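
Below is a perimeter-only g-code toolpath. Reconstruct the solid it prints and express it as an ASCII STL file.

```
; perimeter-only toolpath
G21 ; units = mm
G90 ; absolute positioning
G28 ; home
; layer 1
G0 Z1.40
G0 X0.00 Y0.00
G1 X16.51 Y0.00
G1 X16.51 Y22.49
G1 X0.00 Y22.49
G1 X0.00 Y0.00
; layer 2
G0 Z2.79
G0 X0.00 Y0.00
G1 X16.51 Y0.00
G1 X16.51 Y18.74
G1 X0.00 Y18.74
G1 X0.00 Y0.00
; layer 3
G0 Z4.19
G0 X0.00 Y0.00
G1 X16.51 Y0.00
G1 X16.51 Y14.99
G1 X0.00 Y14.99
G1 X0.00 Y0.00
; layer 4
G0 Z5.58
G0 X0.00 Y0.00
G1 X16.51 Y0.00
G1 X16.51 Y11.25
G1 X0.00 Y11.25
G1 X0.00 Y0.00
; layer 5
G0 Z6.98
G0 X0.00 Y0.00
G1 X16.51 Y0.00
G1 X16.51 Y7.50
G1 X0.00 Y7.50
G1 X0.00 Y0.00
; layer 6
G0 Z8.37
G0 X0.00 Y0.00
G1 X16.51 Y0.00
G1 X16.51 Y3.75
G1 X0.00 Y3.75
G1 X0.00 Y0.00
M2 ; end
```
solid part
  facet normal 0.0000 0.0000 -1.0000
    outer loop
      vertex 16.51 26.24 0.00
      vertex 16.51 0.00 0.00
      vertex 0.00 0.00 0.00
    endloop
  endfacet
  facet normal 0.0000 0.0000 -1.0000
    outer loop
      vertex 0.00 26.24 0.00
      vertex 16.51 26.24 0.00
      vertex 0.00 0.00 0.00
    endloop
  endfacet
  facet normal 0.0000 -1.0000 0.0000
    outer loop
      vertex 0.00 0.00 0.00
      vertex 16.51 0.00 0.00
      vertex 16.51 0.00 9.77
    endloop
  endfacet
  facet normal 0.0000 -1.0000 0.0000
    outer loop
      vertex 0.00 0.00 0.00
      vertex 16.51 0.00 9.77
      vertex 0.00 0.00 9.77
    endloop
  endfacet
  facet normal 0.0000 0.3489 0.9371
    outer loop
      vertex 0.00 0.00 9.77
      vertex 16.51 0.00 9.77
      vertex 16.51 26.24 0.00
    endloop
  endfacet
  facet normal 0.0000 0.3489 0.9371
    outer loop
      vertex 0.00 0.00 9.77
      vertex 16.51 26.24 0.00
      vertex 0.00 26.24 0.00
    endloop
  endfacet
  facet normal -1.0000 0.0000 0.0000
    outer loop
      vertex 0.00 0.00 9.77
      vertex 0.00 26.24 0.00
      vertex 0.00 0.00 0.00
    endloop
  endfacet
  facet normal 1.0000 0.0000 0.0000
    outer loop
      vertex 16.51 0.00 0.00
      vertex 16.51 26.24 0.00
      vertex 16.51 0.00 9.77
    endloop
  endfacet
endsolid part

The G0 Z moves step by Δz≈1.40 mm. The G1 loops shrink linearly with z, so the solid tapers from its base footprint up to z≈9.77. Closing with a flat bottom cap and the tapered top and triangulating gives 8 facets — a wedge (ramp): 16.5 × 26.2 mm base, rising to 9.77 mm along the y=0 edge and sloping linearly to z=0 at y=26.2.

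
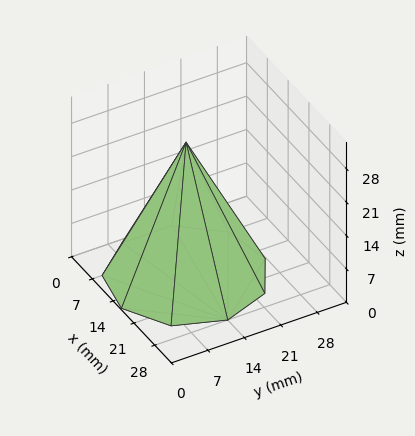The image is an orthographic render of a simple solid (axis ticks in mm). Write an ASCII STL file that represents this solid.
Reading the render: the shape is a regular 9-sided pyramid, base circumscribed radius ≈ 14 mm, apex at z ≈ 28 mm (dimensions read to the nearest mm from the axis ticks). For the STL, each face is triangulated and given an outward normal.

solid part
  facet normal 0.0000 0.0000 -1.0000
    outer loop
      vertex 16.43 27.79 0.00
      vertex 24.72 23.00 0.00
      vertex 28.00 14.00 0.00
    endloop
  endfacet
  facet normal 0.0000 0.0000 -1.0000
    outer loop
      vertex 7.00 26.12 0.00
      vertex 16.43 27.79 0.00
      vertex 28.00 14.00 0.00
    endloop
  endfacet
  facet normal 0.0000 0.0000 -1.0000
    outer loop
      vertex 0.84 18.79 0.00
      vertex 7.00 26.12 0.00
      vertex 28.00 14.00 0.00
    endloop
  endfacet
  facet normal 0.0000 0.0000 -1.0000
    outer loop
      vertex 0.84 9.21 0.00
      vertex 0.84 18.79 0.00
      vertex 28.00 14.00 0.00
    endloop
  endfacet
  facet normal 0.0000 0.0000 -1.0000
    outer loop
      vertex 7.00 1.88 0.00
      vertex 0.84 9.21 0.00
      vertex 28.00 14.00 0.00
    endloop
  endfacet
  facet normal 0.0000 0.0000 -1.0000
    outer loop
      vertex 16.43 0.21 0.00
      vertex 7.00 1.88 0.00
      vertex 28.00 14.00 0.00
    endloop
  endfacet
  facet normal 0.0000 0.0000 -1.0000
    outer loop
      vertex 24.72 5.00 0.00
      vertex 16.43 0.21 0.00
      vertex 28.00 14.00 0.00
    endloop
  endfacet
  facet normal 0.8504 0.3099 0.4252
    outer loop
      vertex 28.00 14.00 0.00
      vertex 24.72 23.00 0.00
      vertex 14.00 14.00 28.00
    endloop
  endfacet
  facet normal 0.4528 0.7837 0.4253
    outer loop
      vertex 24.72 23.00 0.00
      vertex 16.43 27.79 0.00
      vertex 14.00 14.00 28.00
    endloop
  endfacet
  facet normal -0.1578 0.8912 0.4252
    outer loop
      vertex 16.43 27.79 0.00
      vertex 7.00 26.12 0.00
      vertex 14.00 14.00 28.00
    endloop
  endfacet
  facet normal -0.6929 0.5823 0.4253
    outer loop
      vertex 7.00 26.12 0.00
      vertex 0.84 18.79 0.00
      vertex 14.00 14.00 28.00
    endloop
  endfacet
  facet normal -0.9050 0.0000 0.4254
    outer loop
      vertex 0.84 18.79 0.00
      vertex 0.84 9.21 0.00
      vertex 14.00 14.00 28.00
    endloop
  endfacet
  facet normal -0.6929 -0.5823 0.4253
    outer loop
      vertex 0.84 9.21 0.00
      vertex 7.00 1.88 0.00
      vertex 14.00 14.00 28.00
    endloop
  endfacet
  facet normal -0.1578 -0.8912 0.4252
    outer loop
      vertex 7.00 1.88 0.00
      vertex 16.43 0.21 0.00
      vertex 14.00 14.00 28.00
    endloop
  endfacet
  facet normal 0.4528 -0.7837 0.4253
    outer loop
      vertex 16.43 0.21 0.00
      vertex 24.72 5.00 0.00
      vertex 14.00 14.00 28.00
    endloop
  endfacet
  facet normal 0.8504 -0.3099 0.4252
    outer loop
      vertex 24.72 5.00 0.00
      vertex 28.00 14.00 0.00
      vertex 14.00 14.00 28.00
    endloop
  endfacet
endsolid part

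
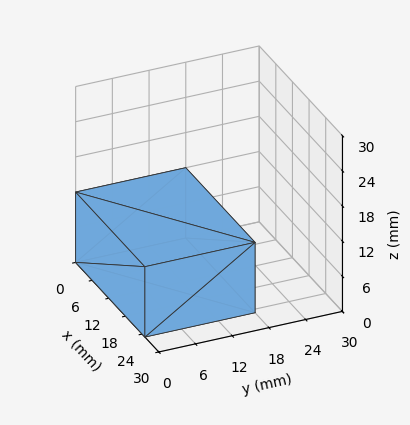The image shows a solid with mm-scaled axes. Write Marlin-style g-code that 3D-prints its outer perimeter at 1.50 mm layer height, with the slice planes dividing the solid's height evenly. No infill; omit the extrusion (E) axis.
Reading the render: the shape is a rectangular box, roughly 25 × 18 mm footprint and 12 mm tall (dimensions read to the nearest mm from the axis ticks). For the g-code, the solid's height is divided into equal slices at the stated Δz and each level perimeter traced with G1 moves after a G0 lift.

; perimeter-only toolpath
G21 ; units = mm
G90 ; absolute positioning
G28 ; home
; layer 1
G0 Z1.50
G0 X0.00 Y0.00
G1 X25.00 Y0.00
G1 X25.00 Y18.00
G1 X0.00 Y18.00
G1 X0.00 Y0.00
; layer 2
G0 Z3.00
G0 X0.00 Y0.00
G1 X25.00 Y0.00
G1 X25.00 Y18.00
G1 X0.00 Y18.00
G1 X0.00 Y0.00
; layer 3
G0 Z4.50
G0 X0.00 Y0.00
G1 X25.00 Y0.00
G1 X25.00 Y18.00
G1 X0.00 Y18.00
G1 X0.00 Y0.00
; layer 4
G0 Z6.00
G0 X0.00 Y0.00
G1 X25.00 Y0.00
G1 X25.00 Y18.00
G1 X0.00 Y18.00
G1 X0.00 Y0.00
; layer 5
G0 Z7.50
G0 X0.00 Y0.00
G1 X25.00 Y0.00
G1 X25.00 Y18.00
G1 X0.00 Y18.00
G1 X0.00 Y0.00
; layer 6
G0 Z9.00
G0 X0.00 Y0.00
G1 X25.00 Y0.00
G1 X25.00 Y18.00
G1 X0.00 Y18.00
G1 X0.00 Y0.00
; layer 7
G0 Z10.50
G0 X0.00 Y0.00
G1 X25.00 Y0.00
G1 X25.00 Y18.00
G1 X0.00 Y18.00
G1 X0.00 Y0.00
; layer 8
G0 Z12.00
G0 X0.00 Y0.00
G1 X25.00 Y0.00
G1 X25.00 Y18.00
G1 X0.00 Y18.00
G1 X0.00 Y0.00
M2 ; end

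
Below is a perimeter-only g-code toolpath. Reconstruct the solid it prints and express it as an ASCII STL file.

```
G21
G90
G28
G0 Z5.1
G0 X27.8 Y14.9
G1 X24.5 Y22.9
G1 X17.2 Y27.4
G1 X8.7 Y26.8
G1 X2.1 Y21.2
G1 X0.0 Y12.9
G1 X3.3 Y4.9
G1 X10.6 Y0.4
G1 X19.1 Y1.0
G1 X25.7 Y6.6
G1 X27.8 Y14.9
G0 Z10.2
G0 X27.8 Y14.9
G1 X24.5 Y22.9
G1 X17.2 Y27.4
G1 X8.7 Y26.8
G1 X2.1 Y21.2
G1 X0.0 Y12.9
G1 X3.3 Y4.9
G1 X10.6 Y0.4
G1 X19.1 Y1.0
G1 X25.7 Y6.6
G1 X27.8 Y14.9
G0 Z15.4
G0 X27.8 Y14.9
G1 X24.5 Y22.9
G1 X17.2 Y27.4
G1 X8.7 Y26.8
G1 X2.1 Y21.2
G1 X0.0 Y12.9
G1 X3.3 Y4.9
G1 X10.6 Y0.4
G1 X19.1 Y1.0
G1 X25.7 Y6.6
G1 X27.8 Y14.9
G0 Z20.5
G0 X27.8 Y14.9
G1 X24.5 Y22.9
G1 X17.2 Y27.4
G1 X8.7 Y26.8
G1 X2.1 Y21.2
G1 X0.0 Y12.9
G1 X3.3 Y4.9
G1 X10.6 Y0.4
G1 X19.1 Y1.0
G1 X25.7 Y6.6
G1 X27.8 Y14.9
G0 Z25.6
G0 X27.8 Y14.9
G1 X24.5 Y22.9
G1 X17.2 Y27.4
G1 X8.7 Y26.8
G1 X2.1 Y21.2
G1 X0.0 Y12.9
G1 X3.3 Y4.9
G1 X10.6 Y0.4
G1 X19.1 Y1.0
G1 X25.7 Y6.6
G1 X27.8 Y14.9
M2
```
solid part
  facet normal 0.0000 0.0000 -1.0000
    outer loop
      vertex 17.2 27.4 0.0
      vertex 24.5 22.9 0.0
      vertex 27.8 14.9 0.0
    endloop
  endfacet
  facet normal 0.0000 0.0000 -1.0000
    outer loop
      vertex 8.7 26.8 0.0
      vertex 17.2 27.4 0.0
      vertex 27.8 14.9 0.0
    endloop
  endfacet
  facet normal 0.0000 0.0000 -1.0000
    outer loop
      vertex 2.1 21.2 0.0
      vertex 8.7 26.8 0.0
      vertex 27.8 14.9 0.0
    endloop
  endfacet
  facet normal 0.0000 0.0000 -1.0000
    outer loop
      vertex 0.0 12.9 0.0
      vertex 2.1 21.2 0.0
      vertex 27.8 14.9 0.0
    endloop
  endfacet
  facet normal 0.0000 0.0000 -1.0000
    outer loop
      vertex 3.3 4.9 0.0
      vertex 0.0 12.9 0.0
      vertex 27.8 14.9 0.0
    endloop
  endfacet
  facet normal 0.0000 0.0000 -1.0000
    outer loop
      vertex 10.6 0.4 0.0
      vertex 3.3 4.9 0.0
      vertex 27.8 14.9 0.0
    endloop
  endfacet
  facet normal 0.0000 0.0000 -1.0000
    outer loop
      vertex 19.1 1.0 0.0
      vertex 10.6 0.4 0.0
      vertex 27.8 14.9 0.0
    endloop
  endfacet
  facet normal 0.0000 0.0000 -1.0000
    outer loop
      vertex 25.7 6.6 0.0
      vertex 19.1 1.0 0.0
      vertex 27.8 14.9 0.0
    endloop
  endfacet
  facet normal 0.0000 0.0000 1.0000
    outer loop
      vertex 27.8 14.9 25.6
      vertex 24.5 22.9 25.6
      vertex 17.2 27.4 25.6
    endloop
  endfacet
  facet normal 0.0000 0.0000 1.0000
    outer loop
      vertex 27.8 14.9 25.6
      vertex 17.2 27.4 25.6
      vertex 8.7 26.8 25.6
    endloop
  endfacet
  facet normal 0.0000 0.0000 1.0000
    outer loop
      vertex 27.8 14.9 25.6
      vertex 8.7 26.8 25.6
      vertex 2.1 21.2 25.6
    endloop
  endfacet
  facet normal 0.0000 0.0000 1.0000
    outer loop
      vertex 27.8 14.9 25.6
      vertex 2.1 21.2 25.6
      vertex 0.0 12.9 25.6
    endloop
  endfacet
  facet normal 0.0000 0.0000 1.0000
    outer loop
      vertex 27.8 14.9 25.6
      vertex 0.0 12.9 25.6
      vertex 3.3 4.9 25.6
    endloop
  endfacet
  facet normal 0.0000 0.0000 1.0000
    outer loop
      vertex 27.8 14.9 25.6
      vertex 3.3 4.9 25.6
      vertex 10.6 0.4 25.6
    endloop
  endfacet
  facet normal 0.0000 0.0000 1.0000
    outer loop
      vertex 27.8 14.9 25.6
      vertex 10.6 0.4 25.6
      vertex 19.1 1.0 25.6
    endloop
  endfacet
  facet normal 0.0000 0.0000 1.0000
    outer loop
      vertex 27.8 14.9 25.6
      vertex 19.1 1.0 25.6
      vertex 25.7 6.6 25.6
    endloop
  endfacet
  facet normal 0.9244 0.3813 0.0000
    outer loop
      vertex 27.8 14.9 0.0
      vertex 24.5 22.9 0.0
      vertex 24.5 22.9 25.6
    endloop
  endfacet
  facet normal 0.9244 0.3813 0.0000
    outer loop
      vertex 27.8 14.9 0.0
      vertex 24.5 22.9 25.6
      vertex 27.8 14.9 25.6
    endloop
  endfacet
  facet normal 0.5247 0.8513 0.0000
    outer loop
      vertex 24.5 22.9 0.0
      vertex 17.2 27.4 0.0
      vertex 17.2 27.4 25.6
    endloop
  endfacet
  facet normal 0.5247 0.8513 0.0000
    outer loop
      vertex 24.5 22.9 0.0
      vertex 17.2 27.4 25.6
      vertex 24.5 22.9 25.6
    endloop
  endfacet
  facet normal -0.0704 0.9975 0.0000
    outer loop
      vertex 17.2 27.4 0.0
      vertex 8.7 26.8 0.0
      vertex 8.7 26.8 25.6
    endloop
  endfacet
  facet normal -0.0704 0.9975 0.0000
    outer loop
      vertex 17.2 27.4 0.0
      vertex 8.7 26.8 25.6
      vertex 17.2 27.4 25.6
    endloop
  endfacet
  facet normal -0.6470 0.7625 0.0000
    outer loop
      vertex 8.7 26.8 0.0
      vertex 2.1 21.2 0.0
      vertex 2.1 21.2 25.6
    endloop
  endfacet
  facet normal -0.6470 0.7625 0.0000
    outer loop
      vertex 8.7 26.8 0.0
      vertex 2.1 21.2 25.6
      vertex 8.7 26.8 25.6
    endloop
  endfacet
  facet normal -0.9695 0.2453 0.0000
    outer loop
      vertex 2.1 21.2 0.0
      vertex 0.0 12.9 0.0
      vertex 0.0 12.9 25.6
    endloop
  endfacet
  facet normal -0.9695 0.2453 0.0000
    outer loop
      vertex 2.1 21.2 0.0
      vertex 0.0 12.9 25.6
      vertex 2.1 21.2 25.6
    endloop
  endfacet
  facet normal -0.9244 -0.3813 0.0000
    outer loop
      vertex 0.0 12.9 0.0
      vertex 3.3 4.9 0.0
      vertex 3.3 4.9 25.6
    endloop
  endfacet
  facet normal -0.9244 -0.3813 0.0000
    outer loop
      vertex 0.0 12.9 0.0
      vertex 3.3 4.9 25.6
      vertex 0.0 12.9 25.6
    endloop
  endfacet
  facet normal -0.5247 -0.8513 0.0000
    outer loop
      vertex 3.3 4.9 0.0
      vertex 10.6 0.4 0.0
      vertex 10.6 0.4 25.6
    endloop
  endfacet
  facet normal -0.5247 -0.8513 0.0000
    outer loop
      vertex 3.3 4.9 0.0
      vertex 10.6 0.4 25.6
      vertex 3.3 4.9 25.6
    endloop
  endfacet
  facet normal 0.0704 -0.9975 0.0000
    outer loop
      vertex 10.6 0.4 0.0
      vertex 19.1 1.0 0.0
      vertex 19.1 1.0 25.6
    endloop
  endfacet
  facet normal 0.0704 -0.9975 0.0000
    outer loop
      vertex 10.6 0.4 0.0
      vertex 19.1 1.0 25.6
      vertex 10.6 0.4 25.6
    endloop
  endfacet
  facet normal 0.6470 -0.7625 0.0000
    outer loop
      vertex 19.1 1.0 0.0
      vertex 25.7 6.6 0.0
      vertex 25.7 6.6 25.6
    endloop
  endfacet
  facet normal 0.6470 -0.7625 0.0000
    outer loop
      vertex 19.1 1.0 0.0
      vertex 25.7 6.6 25.6
      vertex 19.1 1.0 25.6
    endloop
  endfacet
  facet normal 0.9695 -0.2453 0.0000
    outer loop
      vertex 25.7 6.6 0.0
      vertex 27.8 14.9 0.0
      vertex 27.8 14.9 25.6
    endloop
  endfacet
  facet normal 0.9695 -0.2453 0.0000
    outer loop
      vertex 25.7 6.6 0.0
      vertex 27.8 14.9 25.6
      vertex 25.7 6.6 25.6
    endloop
  endfacet
endsolid part

The G0 Z moves step by Δz≈5.1 mm. Every layer's G1 loop is the same polygon, so the solid is a straight extrusion of it from z=0 to z≈25.6. Closing with flat bottom and top caps and triangulating gives 36 facets — a regular 10-sided prism (a cylinder approximated with 10 flat sides), circumscribed radius ≈ 13.9 mm, height ≈ 25.6 mm.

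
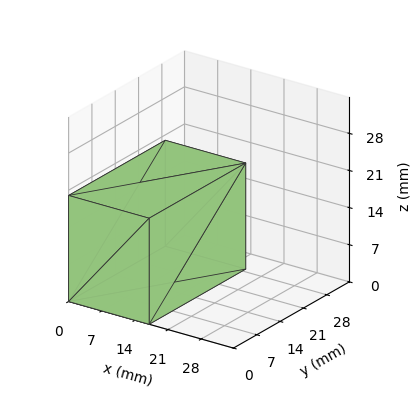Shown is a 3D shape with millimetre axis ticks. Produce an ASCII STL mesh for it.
Reading the render: the shape is a rectangular box, roughly 17 × 29 mm footprint and 20 mm tall (dimensions read to the nearest mm from the axis ticks). For the STL, each face is triangulated and given an outward normal.

solid part
  facet normal 0.0000 0.0000 -1.0000
    outer loop
      vertex 17.0 29.0 0.0
      vertex 17.0 0.0 0.0
      vertex 0.0 0.0 0.0
    endloop
  endfacet
  facet normal 0.0000 0.0000 -1.0000
    outer loop
      vertex 0.0 29.0 0.0
      vertex 17.0 29.0 0.0
      vertex 0.0 0.0 0.0
    endloop
  endfacet
  facet normal 0.0000 0.0000 1.0000
    outer loop
      vertex 0.0 0.0 20.0
      vertex 17.0 0.0 20.0
      vertex 17.0 29.0 20.0
    endloop
  endfacet
  facet normal 0.0000 0.0000 1.0000
    outer loop
      vertex 0.0 0.0 20.0
      vertex 17.0 29.0 20.0
      vertex 0.0 29.0 20.0
    endloop
  endfacet
  facet normal 0.0000 -1.0000 0.0000
    outer loop
      vertex 0.0 0.0 0.0
      vertex 17.0 0.0 0.0
      vertex 17.0 0.0 20.0
    endloop
  endfacet
  facet normal 0.0000 -1.0000 0.0000
    outer loop
      vertex 0.0 0.0 0.0
      vertex 17.0 0.0 20.0
      vertex 0.0 0.0 20.0
    endloop
  endfacet
  facet normal 0.0000 1.0000 0.0000
    outer loop
      vertex 17.0 29.0 20.0
      vertex 17.0 29.0 0.0
      vertex 0.0 29.0 0.0
    endloop
  endfacet
  facet normal 0.0000 1.0000 0.0000
    outer loop
      vertex 0.0 29.0 20.0
      vertex 17.0 29.0 20.0
      vertex 0.0 29.0 0.0
    endloop
  endfacet
  facet normal -1.0000 0.0000 0.0000
    outer loop
      vertex 0.0 29.0 20.0
      vertex 0.0 29.0 0.0
      vertex 0.0 0.0 0.0
    endloop
  endfacet
  facet normal -1.0000 0.0000 0.0000
    outer loop
      vertex 0.0 0.0 20.0
      vertex 0.0 29.0 20.0
      vertex 0.0 0.0 0.0
    endloop
  endfacet
  facet normal 1.0000 0.0000 0.0000
    outer loop
      vertex 17.0 0.0 0.0
      vertex 17.0 29.0 0.0
      vertex 17.0 29.0 20.0
    endloop
  endfacet
  facet normal 1.0000 0.0000 0.0000
    outer loop
      vertex 17.0 0.0 0.0
      vertex 17.0 29.0 20.0
      vertex 17.0 0.0 20.0
    endloop
  endfacet
endsolid part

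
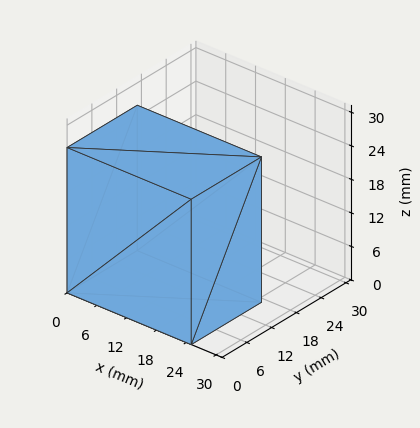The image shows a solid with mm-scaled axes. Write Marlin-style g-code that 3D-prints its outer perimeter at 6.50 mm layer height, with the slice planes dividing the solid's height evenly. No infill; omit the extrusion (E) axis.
Reading the render: the shape is a rectangular box, roughly 25 × 17 mm footprint and 26 mm tall (dimensions read to the nearest mm from the axis ticks). For the g-code, the solid's height is divided into equal slices at the stated Δz and each level perimeter traced with G1 moves after a G0 lift.

; perimeter-only toolpath
G21 ; units = mm
G90 ; absolute positioning
G28 ; home
; layer 1
G0 Z6.50
G0 X0.00 Y0.00
G1 X25.00 Y0.00
G1 X25.00 Y17.00
G1 X0.00 Y17.00
G1 X0.00 Y0.00
; layer 2
G0 Z13.00
G0 X0.00 Y0.00
G1 X25.00 Y0.00
G1 X25.00 Y17.00
G1 X0.00 Y17.00
G1 X0.00 Y0.00
; layer 3
G0 Z19.50
G0 X0.00 Y0.00
G1 X25.00 Y0.00
G1 X25.00 Y17.00
G1 X0.00 Y17.00
G1 X0.00 Y0.00
; layer 4
G0 Z26.00
G0 X0.00 Y0.00
G1 X25.00 Y0.00
G1 X25.00 Y17.00
G1 X0.00 Y17.00
G1 X0.00 Y0.00
M2 ; end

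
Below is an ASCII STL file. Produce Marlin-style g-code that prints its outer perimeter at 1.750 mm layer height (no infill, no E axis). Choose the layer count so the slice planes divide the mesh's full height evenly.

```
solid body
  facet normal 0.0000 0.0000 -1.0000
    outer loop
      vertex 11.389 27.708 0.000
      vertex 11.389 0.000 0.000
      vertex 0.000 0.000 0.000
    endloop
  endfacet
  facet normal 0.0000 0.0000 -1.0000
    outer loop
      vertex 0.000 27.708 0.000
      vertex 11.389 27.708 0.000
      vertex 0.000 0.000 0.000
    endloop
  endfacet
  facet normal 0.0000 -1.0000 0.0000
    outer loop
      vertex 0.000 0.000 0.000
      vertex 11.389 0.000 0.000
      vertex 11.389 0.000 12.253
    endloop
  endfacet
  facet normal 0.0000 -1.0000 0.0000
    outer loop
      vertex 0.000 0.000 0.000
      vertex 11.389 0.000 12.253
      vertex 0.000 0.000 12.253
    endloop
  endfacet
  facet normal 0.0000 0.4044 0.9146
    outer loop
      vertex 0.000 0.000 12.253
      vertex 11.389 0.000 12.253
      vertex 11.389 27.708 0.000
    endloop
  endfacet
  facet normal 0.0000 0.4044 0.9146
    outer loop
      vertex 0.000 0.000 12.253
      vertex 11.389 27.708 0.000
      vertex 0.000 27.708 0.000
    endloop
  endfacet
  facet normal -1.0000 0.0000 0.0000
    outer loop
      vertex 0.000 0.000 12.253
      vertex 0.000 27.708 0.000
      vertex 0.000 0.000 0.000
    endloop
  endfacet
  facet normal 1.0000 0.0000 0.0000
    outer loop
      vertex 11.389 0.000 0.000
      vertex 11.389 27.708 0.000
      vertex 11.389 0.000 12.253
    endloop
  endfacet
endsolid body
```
; perimeter-only toolpath
G21 ; units = mm
G90 ; absolute positioning
G28 ; home
; layer 1
G0 Z1.750
G0 X0.000 Y0.000
G1 X11.389 Y0.000
G1 X11.389 Y23.750
G1 X0.000 Y23.750
G1 X0.000 Y0.000
; layer 2
G0 Z3.501
G0 X0.000 Y0.000
G1 X11.389 Y0.000
G1 X11.389 Y19.791
G1 X0.000 Y19.791
G1 X0.000 Y0.000
; layer 3
G0 Z5.251
G0 X0.000 Y0.000
G1 X11.389 Y0.000
G1 X11.389 Y15.833
G1 X0.000 Y15.833
G1 X0.000 Y0.000
; layer 4
G0 Z7.002
G0 X0.000 Y0.000
G1 X11.389 Y0.000
G1 X11.389 Y11.875
G1 X0.000 Y11.875
G1 X0.000 Y0.000
; layer 5
G0 Z8.752
G0 X0.000 Y0.000
G1 X11.389 Y0.000
G1 X11.389 Y7.917
G1 X0.000 Y7.917
G1 X0.000 Y0.000
; layer 6
G0 Z10.503
G0 X0.000 Y0.000
G1 X11.389 Y0.000
G1 X11.389 Y3.958
G1 X0.000 Y3.958
G1 X0.000 Y0.000
M2 ; end

The solid is a wedge (ramp): 11.4 × 27.7 mm base, rising to 12.3 mm along the y=0 edge and sloping linearly to z=0 at y=27.7. Slicing at Δz = 1.750 mm — 7 equal slices spanning the solid's height, so layer i sits at z = i·h/7 — gives 6 non-empty perimeters. Each is a 4-segment closed polygon; G0 lifts to the layer z and rapids to the start vertex, then G1 traces the edges. The cross-section shrinks linearly with z (the slice at the apex is degenerate and omitted).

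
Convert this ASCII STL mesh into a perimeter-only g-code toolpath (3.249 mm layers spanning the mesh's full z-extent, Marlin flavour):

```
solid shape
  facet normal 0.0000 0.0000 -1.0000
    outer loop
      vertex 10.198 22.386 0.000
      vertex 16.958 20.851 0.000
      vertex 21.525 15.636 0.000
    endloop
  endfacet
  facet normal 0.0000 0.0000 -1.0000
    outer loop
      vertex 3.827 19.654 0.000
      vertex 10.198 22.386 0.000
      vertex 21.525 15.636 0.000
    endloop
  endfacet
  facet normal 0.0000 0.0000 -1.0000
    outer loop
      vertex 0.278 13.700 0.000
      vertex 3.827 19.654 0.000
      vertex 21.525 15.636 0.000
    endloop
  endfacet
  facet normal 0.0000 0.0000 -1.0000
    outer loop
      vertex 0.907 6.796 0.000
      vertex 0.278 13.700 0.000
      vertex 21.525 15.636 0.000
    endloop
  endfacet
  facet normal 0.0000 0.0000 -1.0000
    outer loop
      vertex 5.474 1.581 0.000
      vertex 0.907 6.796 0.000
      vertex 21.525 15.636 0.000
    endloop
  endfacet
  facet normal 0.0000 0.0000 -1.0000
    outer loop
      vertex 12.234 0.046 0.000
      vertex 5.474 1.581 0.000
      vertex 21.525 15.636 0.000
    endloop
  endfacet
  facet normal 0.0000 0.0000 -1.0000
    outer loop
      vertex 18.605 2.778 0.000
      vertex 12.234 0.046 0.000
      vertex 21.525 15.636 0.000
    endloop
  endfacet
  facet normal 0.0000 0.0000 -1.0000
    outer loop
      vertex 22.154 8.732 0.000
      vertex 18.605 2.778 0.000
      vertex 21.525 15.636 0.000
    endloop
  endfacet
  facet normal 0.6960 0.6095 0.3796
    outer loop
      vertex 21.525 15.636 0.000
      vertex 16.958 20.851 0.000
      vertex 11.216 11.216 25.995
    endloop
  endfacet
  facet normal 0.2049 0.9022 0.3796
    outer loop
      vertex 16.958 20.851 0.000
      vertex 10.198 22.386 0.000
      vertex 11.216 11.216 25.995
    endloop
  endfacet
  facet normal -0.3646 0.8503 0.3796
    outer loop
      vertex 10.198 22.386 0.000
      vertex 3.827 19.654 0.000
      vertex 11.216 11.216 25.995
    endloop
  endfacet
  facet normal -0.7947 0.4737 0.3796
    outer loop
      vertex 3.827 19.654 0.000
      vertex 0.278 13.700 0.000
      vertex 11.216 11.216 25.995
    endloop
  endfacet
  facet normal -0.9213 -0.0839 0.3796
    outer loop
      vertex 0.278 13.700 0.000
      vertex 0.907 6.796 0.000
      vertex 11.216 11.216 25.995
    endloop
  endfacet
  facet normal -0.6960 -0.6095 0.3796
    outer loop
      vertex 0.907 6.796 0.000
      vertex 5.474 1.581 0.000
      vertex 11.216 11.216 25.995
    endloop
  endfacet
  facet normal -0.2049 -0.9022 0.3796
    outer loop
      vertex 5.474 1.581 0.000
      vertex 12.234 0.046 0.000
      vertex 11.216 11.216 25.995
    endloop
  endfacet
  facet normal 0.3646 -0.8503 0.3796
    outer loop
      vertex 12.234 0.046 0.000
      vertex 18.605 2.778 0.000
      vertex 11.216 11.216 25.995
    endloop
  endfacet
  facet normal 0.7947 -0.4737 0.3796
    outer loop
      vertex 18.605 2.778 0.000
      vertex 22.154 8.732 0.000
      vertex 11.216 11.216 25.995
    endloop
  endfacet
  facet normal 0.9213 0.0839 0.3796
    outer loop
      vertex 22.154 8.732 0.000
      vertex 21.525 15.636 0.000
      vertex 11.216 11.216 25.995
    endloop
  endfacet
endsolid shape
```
; perimeter-only toolpath
G21 ; units = mm
G90 ; absolute positioning
G28 ; home
; layer 1
G0 Z3.249
G0 X20.236 Y15.083
G1 X16.240 Y19.647
G1 X10.325 Y20.990
G1 X4.751 Y18.599
G1 X1.645 Y13.389
G1 X2.196 Y7.349
G1 X6.192 Y2.785
G1 X12.107 Y1.442
G1 X17.681 Y3.833
G1 X20.787 Y9.042
G1 X20.236 Y15.083
; layer 2
G0 Z6.499
G0 X18.948 Y14.531
G1 X15.522 Y18.442
G1 X10.453 Y19.593
G1 X5.674 Y17.544
G1 X3.012 Y13.079
G1 X3.484 Y7.901
G1 X6.909 Y3.990
G1 X11.979 Y2.838
G1 X16.758 Y4.887
G1 X19.419 Y9.353
G1 X18.948 Y14.531
; layer 3
G0 Z9.748
G0 X17.659 Y13.978
G1 X14.805 Y17.238
G1 X10.580 Y18.197
G1 X6.598 Y16.490
G1 X4.380 Y12.768
G1 X4.773 Y8.454
G1 X7.627 Y5.194
G1 X11.852 Y4.235
G1 X15.834 Y5.942
G1 X18.052 Y9.663
G1 X17.659 Y13.978
; layer 4
G0 Z12.998
G0 X16.370 Y13.426
G1 X14.087 Y16.034
G1 X10.707 Y16.801
G1 X7.521 Y15.435
G1 X5.747 Y12.458
G1 X6.061 Y9.006
G1 X8.345 Y6.398
G1 X11.725 Y5.631
G1 X14.910 Y6.997
G1 X16.685 Y9.974
G1 X16.370 Y13.426
; layer 5
G0 Z16.247
G0 X15.082 Y12.873
G1 X13.369 Y14.829
G1 X10.834 Y15.405
G1 X8.445 Y14.380
G1 X7.114 Y12.147
G1 X7.350 Y9.559
G1 X9.063 Y7.603
G1 X11.598 Y7.027
G1 X13.987 Y8.052
G1 X15.318 Y10.284
G1 X15.082 Y12.873
; layer 6
G0 Z19.496
G0 X13.793 Y12.321
G1 X12.651 Y13.625
G1 X10.961 Y14.008
G1 X9.369 Y13.325
G1 X8.481 Y11.837
G1 X8.639 Y10.111
G1 X9.780 Y8.807
G1 X11.470 Y8.423
G1 X13.063 Y9.106
G1 X13.950 Y10.595
G1 X13.793 Y12.321
; layer 7
G0 Z22.746
G0 X12.505 Y11.768
G1 X11.934 Y12.420
G1 X11.089 Y12.612
G1 X10.292 Y12.271
G1 X9.849 Y11.527
G1 X9.927 Y10.664
G1 X10.498 Y10.012
G1 X11.343 Y9.820
G1 X12.140 Y10.161
G1 X12.583 Y10.905
G1 X12.505 Y11.768
M2 ; end

The solid is a regular 10-sided pyramid, base circumscribed radius ≈ 11.2 mm, apex at z ≈ 26 mm. Slicing at Δz = 3.249 mm — 8 equal slices spanning the solid's height, so layer i sits at z = i·h/8 — gives 7 non-empty perimeters. Each is a 10-segment closed polygon; G0 lifts to the layer z and rapids to the start vertex, then G1 traces the edges. The cross-section shrinks linearly with z (the slice at the apex is degenerate and omitted).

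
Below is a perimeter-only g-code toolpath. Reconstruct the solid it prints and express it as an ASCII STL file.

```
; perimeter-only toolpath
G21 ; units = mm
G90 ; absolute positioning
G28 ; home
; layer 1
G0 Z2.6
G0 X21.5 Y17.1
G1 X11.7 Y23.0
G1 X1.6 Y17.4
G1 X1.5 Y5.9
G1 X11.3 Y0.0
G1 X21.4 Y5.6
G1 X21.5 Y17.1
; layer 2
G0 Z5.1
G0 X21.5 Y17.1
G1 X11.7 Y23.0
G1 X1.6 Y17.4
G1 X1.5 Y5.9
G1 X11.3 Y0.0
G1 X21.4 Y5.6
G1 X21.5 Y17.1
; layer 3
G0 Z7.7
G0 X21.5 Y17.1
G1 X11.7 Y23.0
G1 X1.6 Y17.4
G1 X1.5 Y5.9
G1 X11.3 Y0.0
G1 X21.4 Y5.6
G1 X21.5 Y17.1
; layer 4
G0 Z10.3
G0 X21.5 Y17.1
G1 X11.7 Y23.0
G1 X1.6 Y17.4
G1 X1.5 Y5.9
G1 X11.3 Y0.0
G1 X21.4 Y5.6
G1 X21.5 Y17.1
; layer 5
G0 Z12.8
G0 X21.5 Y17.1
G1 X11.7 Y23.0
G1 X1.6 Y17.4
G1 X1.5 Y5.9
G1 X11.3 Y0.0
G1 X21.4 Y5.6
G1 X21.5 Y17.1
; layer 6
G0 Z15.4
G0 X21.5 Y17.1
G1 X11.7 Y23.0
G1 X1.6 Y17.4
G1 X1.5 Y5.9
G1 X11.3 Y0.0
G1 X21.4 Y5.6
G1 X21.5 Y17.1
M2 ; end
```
solid part
  facet normal 0.0000 0.0000 -1.0000
    outer loop
      vertex 1.6 17.4 0.0
      vertex 11.7 23.0 0.0
      vertex 21.5 17.1 0.0
    endloop
  endfacet
  facet normal 0.0000 0.0000 -1.0000
    outer loop
      vertex 1.5 5.9 0.0
      vertex 1.6 17.4 0.0
      vertex 21.5 17.1 0.0
    endloop
  endfacet
  facet normal 0.0000 0.0000 -1.0000
    outer loop
      vertex 11.3 0.0 0.0
      vertex 1.5 5.9 0.0
      vertex 21.5 17.1 0.0
    endloop
  endfacet
  facet normal 0.0000 0.0000 -1.0000
    outer loop
      vertex 21.4 5.6 0.0
      vertex 11.3 0.0 0.0
      vertex 21.5 17.1 0.0
    endloop
  endfacet
  facet normal 0.0000 0.0000 1.0000
    outer loop
      vertex 21.5 17.1 15.4
      vertex 11.7 23.0 15.4
      vertex 1.6 17.4 15.4
    endloop
  endfacet
  facet normal 0.0000 0.0000 1.0000
    outer loop
      vertex 21.5 17.1 15.4
      vertex 1.6 17.4 15.4
      vertex 1.5 5.9 15.4
    endloop
  endfacet
  facet normal 0.0000 0.0000 1.0000
    outer loop
      vertex 21.5 17.1 15.4
      vertex 1.5 5.9 15.4
      vertex 11.3 0.0 15.4
    endloop
  endfacet
  facet normal 0.0000 0.0000 1.0000
    outer loop
      vertex 21.5 17.1 15.4
      vertex 11.3 0.0 15.4
      vertex 21.4 5.6 15.4
    endloop
  endfacet
  facet normal 0.5158 0.8567 0.0000
    outer loop
      vertex 21.5 17.1 0.0
      vertex 11.7 23.0 0.0
      vertex 11.7 23.0 15.4
    endloop
  endfacet
  facet normal 0.5158 0.8567 0.0000
    outer loop
      vertex 21.5 17.1 0.0
      vertex 11.7 23.0 15.4
      vertex 21.5 17.1 15.4
    endloop
  endfacet
  facet normal -0.4849 0.8746 0.0000
    outer loop
      vertex 11.7 23.0 0.0
      vertex 1.6 17.4 0.0
      vertex 1.6 17.4 15.4
    endloop
  endfacet
  facet normal -0.4849 0.8746 0.0000
    outer loop
      vertex 11.7 23.0 0.0
      vertex 1.6 17.4 15.4
      vertex 11.7 23.0 15.4
    endloop
  endfacet
  facet normal -1.0000 0.0087 0.0000
    outer loop
      vertex 1.6 17.4 0.0
      vertex 1.5 5.9 0.0
      vertex 1.5 5.9 15.4
    endloop
  endfacet
  facet normal -1.0000 0.0087 0.0000
    outer loop
      vertex 1.6 17.4 0.0
      vertex 1.5 5.9 15.4
      vertex 1.6 17.4 15.4
    endloop
  endfacet
  facet normal -0.5158 -0.8567 0.0000
    outer loop
      vertex 1.5 5.9 0.0
      vertex 11.3 0.0 0.0
      vertex 11.3 0.0 15.4
    endloop
  endfacet
  facet normal -0.5158 -0.8567 0.0000
    outer loop
      vertex 1.5 5.9 0.0
      vertex 11.3 0.0 15.4
      vertex 1.5 5.9 15.4
    endloop
  endfacet
  facet normal 0.4849 -0.8746 0.0000
    outer loop
      vertex 11.3 0.0 0.0
      vertex 21.4 5.6 0.0
      vertex 21.4 5.6 15.4
    endloop
  endfacet
  facet normal 0.4849 -0.8746 0.0000
    outer loop
      vertex 11.3 0.0 0.0
      vertex 21.4 5.6 15.4
      vertex 11.3 0.0 15.4
    endloop
  endfacet
  facet normal 1.0000 -0.0087 0.0000
    outer loop
      vertex 21.4 5.6 0.0
      vertex 21.5 17.1 0.0
      vertex 21.5 17.1 15.4
    endloop
  endfacet
  facet normal 1.0000 -0.0087 0.0000
    outer loop
      vertex 21.4 5.6 0.0
      vertex 21.5 17.1 15.4
      vertex 21.4 5.6 15.4
    endloop
  endfacet
endsolid part

The G0 Z moves step by Δz≈2.6 mm. Every layer's G1 loop is the same polygon, so the solid is a straight extrusion of it from z=0 to z≈15.4. Closing with flat bottom and top caps and triangulating gives 20 facets — a regular 6-sided prism (a cylinder approximated with 6 flat sides), circumscribed radius ≈ 11.5 mm, height ≈ 15.4 mm.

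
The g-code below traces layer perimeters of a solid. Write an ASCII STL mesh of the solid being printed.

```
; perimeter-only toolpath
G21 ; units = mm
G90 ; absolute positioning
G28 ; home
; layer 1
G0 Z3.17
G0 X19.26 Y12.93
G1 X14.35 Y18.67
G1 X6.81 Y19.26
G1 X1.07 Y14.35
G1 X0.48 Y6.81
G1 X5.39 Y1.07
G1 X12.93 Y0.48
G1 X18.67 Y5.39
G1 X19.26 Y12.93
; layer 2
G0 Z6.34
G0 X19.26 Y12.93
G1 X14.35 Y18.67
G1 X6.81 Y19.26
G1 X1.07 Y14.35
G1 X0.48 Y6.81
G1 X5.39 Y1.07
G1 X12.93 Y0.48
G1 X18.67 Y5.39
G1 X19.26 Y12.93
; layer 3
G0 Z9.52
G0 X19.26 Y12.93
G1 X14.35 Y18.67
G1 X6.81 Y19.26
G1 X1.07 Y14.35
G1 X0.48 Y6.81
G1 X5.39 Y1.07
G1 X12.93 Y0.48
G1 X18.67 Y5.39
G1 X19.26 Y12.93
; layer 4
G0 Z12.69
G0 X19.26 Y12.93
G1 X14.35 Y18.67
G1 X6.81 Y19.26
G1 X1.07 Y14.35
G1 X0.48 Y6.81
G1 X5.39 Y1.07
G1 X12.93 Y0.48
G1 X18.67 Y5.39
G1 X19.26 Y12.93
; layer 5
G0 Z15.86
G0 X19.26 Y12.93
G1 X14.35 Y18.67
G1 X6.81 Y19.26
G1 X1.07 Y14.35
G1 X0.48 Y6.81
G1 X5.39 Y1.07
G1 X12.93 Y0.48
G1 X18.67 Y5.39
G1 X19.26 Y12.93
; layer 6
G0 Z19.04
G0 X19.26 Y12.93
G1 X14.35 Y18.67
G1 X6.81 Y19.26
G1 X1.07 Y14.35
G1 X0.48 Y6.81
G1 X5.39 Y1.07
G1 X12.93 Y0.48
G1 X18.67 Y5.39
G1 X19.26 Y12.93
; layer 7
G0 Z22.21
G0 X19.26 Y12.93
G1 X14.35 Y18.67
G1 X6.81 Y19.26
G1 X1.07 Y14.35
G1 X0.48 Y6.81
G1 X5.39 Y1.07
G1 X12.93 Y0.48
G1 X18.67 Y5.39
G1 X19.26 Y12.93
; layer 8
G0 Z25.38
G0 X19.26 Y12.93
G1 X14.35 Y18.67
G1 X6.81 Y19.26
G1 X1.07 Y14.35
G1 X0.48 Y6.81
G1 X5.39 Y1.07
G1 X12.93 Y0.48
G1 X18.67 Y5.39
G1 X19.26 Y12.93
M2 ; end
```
solid part
  facet normal 0.0000 0.0000 -1.0000
    outer loop
      vertex 6.81 19.26 0.00
      vertex 14.35 18.67 0.00
      vertex 19.26 12.93 0.00
    endloop
  endfacet
  facet normal 0.0000 0.0000 -1.0000
    outer loop
      vertex 1.07 14.35 0.00
      vertex 6.81 19.26 0.00
      vertex 19.26 12.93 0.00
    endloop
  endfacet
  facet normal 0.0000 0.0000 -1.0000
    outer loop
      vertex 0.48 6.81 0.00
      vertex 1.07 14.35 0.00
      vertex 19.26 12.93 0.00
    endloop
  endfacet
  facet normal 0.0000 0.0000 -1.0000
    outer loop
      vertex 5.39 1.07 0.00
      vertex 0.48 6.81 0.00
      vertex 19.26 12.93 0.00
    endloop
  endfacet
  facet normal 0.0000 0.0000 -1.0000
    outer loop
      vertex 12.93 0.48 0.00
      vertex 5.39 1.07 0.00
      vertex 19.26 12.93 0.00
    endloop
  endfacet
  facet normal 0.0000 0.0000 -1.0000
    outer loop
      vertex 18.67 5.39 0.00
      vertex 12.93 0.48 0.00
      vertex 19.26 12.93 0.00
    endloop
  endfacet
  facet normal 0.0000 0.0000 1.0000
    outer loop
      vertex 19.26 12.93 25.38
      vertex 14.35 18.67 25.38
      vertex 6.81 19.26 25.38
    endloop
  endfacet
  facet normal 0.0000 0.0000 1.0000
    outer loop
      vertex 19.26 12.93 25.38
      vertex 6.81 19.26 25.38
      vertex 1.07 14.35 25.38
    endloop
  endfacet
  facet normal 0.0000 0.0000 1.0000
    outer loop
      vertex 19.26 12.93 25.38
      vertex 1.07 14.35 25.38
      vertex 0.48 6.81 25.38
    endloop
  endfacet
  facet normal 0.0000 0.0000 1.0000
    outer loop
      vertex 19.26 12.93 25.38
      vertex 0.48 6.81 25.38
      vertex 5.39 1.07 25.38
    endloop
  endfacet
  facet normal 0.0000 0.0000 1.0000
    outer loop
      vertex 19.26 12.93 25.38
      vertex 5.39 1.07 25.38
      vertex 12.93 0.48 25.38
    endloop
  endfacet
  facet normal 0.0000 0.0000 1.0000
    outer loop
      vertex 19.26 12.93 25.38
      vertex 12.93 0.48 25.38
      vertex 18.67 5.39 25.38
    endloop
  endfacet
  facet normal 0.7599 0.6500 0.0000
    outer loop
      vertex 19.26 12.93 0.00
      vertex 14.35 18.67 0.00
      vertex 14.35 18.67 25.38
    endloop
  endfacet
  facet normal 0.7599 0.6500 0.0000
    outer loop
      vertex 19.26 12.93 0.00
      vertex 14.35 18.67 25.38
      vertex 19.26 12.93 25.38
    endloop
  endfacet
  facet normal 0.0780 0.9970 0.0000
    outer loop
      vertex 14.35 18.67 0.00
      vertex 6.81 19.26 0.00
      vertex 6.81 19.26 25.38
    endloop
  endfacet
  facet normal 0.0780 0.9970 0.0000
    outer loop
      vertex 14.35 18.67 0.00
      vertex 6.81 19.26 25.38
      vertex 14.35 18.67 25.38
    endloop
  endfacet
  facet normal -0.6500 0.7599 0.0000
    outer loop
      vertex 6.81 19.26 0.00
      vertex 1.07 14.35 0.00
      vertex 1.07 14.35 25.38
    endloop
  endfacet
  facet normal -0.6500 0.7599 0.0000
    outer loop
      vertex 6.81 19.26 0.00
      vertex 1.07 14.35 25.38
      vertex 6.81 19.26 25.38
    endloop
  endfacet
  facet normal -0.9970 0.0780 0.0000
    outer loop
      vertex 1.07 14.35 0.00
      vertex 0.48 6.81 0.00
      vertex 0.48 6.81 25.38
    endloop
  endfacet
  facet normal -0.9970 0.0780 0.0000
    outer loop
      vertex 1.07 14.35 0.00
      vertex 0.48 6.81 25.38
      vertex 1.07 14.35 25.38
    endloop
  endfacet
  facet normal -0.7599 -0.6500 0.0000
    outer loop
      vertex 0.48 6.81 0.00
      vertex 5.39 1.07 0.00
      vertex 5.39 1.07 25.38
    endloop
  endfacet
  facet normal -0.7599 -0.6500 0.0000
    outer loop
      vertex 0.48 6.81 0.00
      vertex 5.39 1.07 25.38
      vertex 0.48 6.81 25.38
    endloop
  endfacet
  facet normal -0.0780 -0.9970 0.0000
    outer loop
      vertex 5.39 1.07 0.00
      vertex 12.93 0.48 0.00
      vertex 12.93 0.48 25.38
    endloop
  endfacet
  facet normal -0.0780 -0.9970 0.0000
    outer loop
      vertex 5.39 1.07 0.00
      vertex 12.93 0.48 25.38
      vertex 5.39 1.07 25.38
    endloop
  endfacet
  facet normal 0.6500 -0.7599 0.0000
    outer loop
      vertex 12.93 0.48 0.00
      vertex 18.67 5.39 0.00
      vertex 18.67 5.39 25.38
    endloop
  endfacet
  facet normal 0.6500 -0.7599 0.0000
    outer loop
      vertex 12.93 0.48 0.00
      vertex 18.67 5.39 25.38
      vertex 12.93 0.48 25.38
    endloop
  endfacet
  facet normal 0.9970 -0.0780 0.0000
    outer loop
      vertex 18.67 5.39 0.00
      vertex 19.26 12.93 0.00
      vertex 19.26 12.93 25.38
    endloop
  endfacet
  facet normal 0.9970 -0.0780 0.0000
    outer loop
      vertex 18.67 5.39 0.00
      vertex 19.26 12.93 25.38
      vertex 18.67 5.39 25.38
    endloop
  endfacet
endsolid part

The G0 Z moves step by Δz≈3.17 mm. Every layer's G1 loop is the same polygon, so the solid is a straight extrusion of it from z=0 to z≈25.4. Closing with flat bottom and top caps and triangulating gives 28 facets — a regular 8-sided prism (a cylinder approximated with 8 flat sides), circumscribed radius ≈ 9.87 mm, height ≈ 25.4 mm.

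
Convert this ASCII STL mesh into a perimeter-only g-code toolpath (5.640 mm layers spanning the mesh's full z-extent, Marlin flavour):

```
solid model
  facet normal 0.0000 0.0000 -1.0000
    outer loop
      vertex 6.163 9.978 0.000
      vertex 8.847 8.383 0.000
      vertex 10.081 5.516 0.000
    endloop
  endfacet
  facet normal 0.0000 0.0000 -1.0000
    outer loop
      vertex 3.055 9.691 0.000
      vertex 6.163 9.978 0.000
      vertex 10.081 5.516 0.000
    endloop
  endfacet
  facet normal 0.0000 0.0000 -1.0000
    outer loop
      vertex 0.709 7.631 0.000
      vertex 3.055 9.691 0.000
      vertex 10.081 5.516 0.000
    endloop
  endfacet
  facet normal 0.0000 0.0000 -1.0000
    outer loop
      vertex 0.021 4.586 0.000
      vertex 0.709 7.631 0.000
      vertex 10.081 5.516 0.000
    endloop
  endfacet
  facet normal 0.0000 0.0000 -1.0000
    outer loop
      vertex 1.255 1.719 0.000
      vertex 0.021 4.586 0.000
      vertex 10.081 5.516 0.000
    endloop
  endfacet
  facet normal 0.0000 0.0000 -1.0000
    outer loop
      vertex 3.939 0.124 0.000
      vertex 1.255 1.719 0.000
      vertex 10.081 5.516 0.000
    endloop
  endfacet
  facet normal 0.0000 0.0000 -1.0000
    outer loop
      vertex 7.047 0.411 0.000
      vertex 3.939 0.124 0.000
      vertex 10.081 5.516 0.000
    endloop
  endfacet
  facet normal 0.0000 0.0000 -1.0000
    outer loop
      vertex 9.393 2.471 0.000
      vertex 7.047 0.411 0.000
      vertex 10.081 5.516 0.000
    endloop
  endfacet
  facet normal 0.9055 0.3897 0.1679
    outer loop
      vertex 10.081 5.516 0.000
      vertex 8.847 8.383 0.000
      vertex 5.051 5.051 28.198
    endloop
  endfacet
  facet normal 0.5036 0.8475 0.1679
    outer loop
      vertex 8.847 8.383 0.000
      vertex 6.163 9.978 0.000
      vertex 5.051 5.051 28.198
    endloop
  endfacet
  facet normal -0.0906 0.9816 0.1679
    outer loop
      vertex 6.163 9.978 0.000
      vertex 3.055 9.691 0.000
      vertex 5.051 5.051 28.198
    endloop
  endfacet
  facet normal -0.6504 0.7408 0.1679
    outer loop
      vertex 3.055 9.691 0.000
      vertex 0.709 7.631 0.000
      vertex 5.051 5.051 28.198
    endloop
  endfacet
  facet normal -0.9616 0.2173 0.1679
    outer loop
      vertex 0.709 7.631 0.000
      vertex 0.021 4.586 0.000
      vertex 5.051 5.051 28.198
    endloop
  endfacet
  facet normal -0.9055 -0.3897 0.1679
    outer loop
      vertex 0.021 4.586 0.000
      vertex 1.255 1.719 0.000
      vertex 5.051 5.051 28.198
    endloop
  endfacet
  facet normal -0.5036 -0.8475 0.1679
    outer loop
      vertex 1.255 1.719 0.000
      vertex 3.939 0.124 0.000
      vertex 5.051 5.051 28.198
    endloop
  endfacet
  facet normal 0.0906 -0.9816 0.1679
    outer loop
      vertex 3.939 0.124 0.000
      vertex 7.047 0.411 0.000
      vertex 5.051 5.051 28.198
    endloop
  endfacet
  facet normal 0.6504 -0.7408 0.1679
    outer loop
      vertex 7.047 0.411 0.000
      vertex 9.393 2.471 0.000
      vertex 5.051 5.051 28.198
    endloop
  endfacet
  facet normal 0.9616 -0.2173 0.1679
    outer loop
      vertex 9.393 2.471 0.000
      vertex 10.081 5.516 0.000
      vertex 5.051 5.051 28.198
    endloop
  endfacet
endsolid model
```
; perimeter-only toolpath
G21 ; units = mm
G90 ; absolute positioning
G28 ; home
; layer 1
G0 Z5.640
G0 X9.075 Y5.423
G1 X8.088 Y7.717
G1 X5.941 Y8.993
G1 X3.454 Y8.763
G1 X1.577 Y7.115
G1 X1.027 Y4.679
G1 X2.014 Y2.385
G1 X4.161 Y1.109
G1 X6.648 Y1.339
G1 X8.525 Y2.987
G1 X9.075 Y5.423
; layer 2
G0 Z11.279
G0 X8.069 Y5.330
G1 X7.329 Y7.050
G1 X5.718 Y8.007
G1 X3.853 Y7.835
G1 X2.446 Y6.599
G1 X2.033 Y4.772
G1 X2.773 Y3.052
G1 X4.384 Y2.095
G1 X6.249 Y2.267
G1 X7.656 Y3.503
G1 X8.069 Y5.330
; layer 3
G0 Z16.919
G0 X7.063 Y5.237
G1 X6.569 Y6.384
G1 X5.496 Y7.022
G1 X4.253 Y6.907
G1 X3.314 Y6.083
G1 X3.039 Y4.865
G1 X3.533 Y3.718
G1 X4.606 Y3.080
G1 X5.849 Y3.195
G1 X6.788 Y4.019
G1 X7.063 Y5.237
; layer 4
G0 Z22.558
G0 X6.057 Y5.144
G1 X5.810 Y5.717
G1 X5.273 Y6.036
G1 X4.652 Y5.979
G1 X4.183 Y5.567
G1 X4.045 Y4.958
G1 X4.292 Y4.385
G1 X4.829 Y4.066
G1 X5.450 Y4.123
G1 X5.919 Y4.535
G1 X6.057 Y5.144
M2 ; end

The solid is a regular 10-sided pyramid, base circumscribed radius ≈ 5.05 mm, apex at z ≈ 28.2 mm. Slicing at Δz = 5.640 mm — 5 equal slices spanning the solid's height, so layer i sits at z = i·h/5 — gives 4 non-empty perimeters. Each is a 10-segment closed polygon; G0 lifts to the layer z and rapids to the start vertex, then G1 traces the edges. The cross-section shrinks linearly with z (the slice at the apex is degenerate and omitted).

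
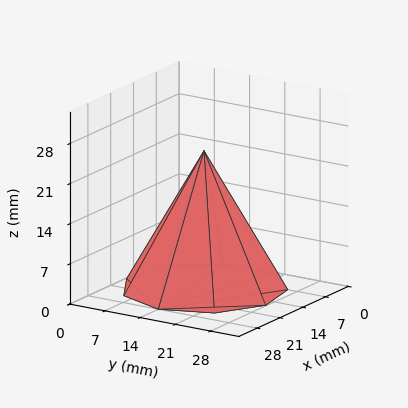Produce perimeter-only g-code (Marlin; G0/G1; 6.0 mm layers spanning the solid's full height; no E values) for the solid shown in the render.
Reading the render: the shape is a regular 9-sided pyramid, base circumscribed radius ≈ 14 mm, apex at z ≈ 24 mm (dimensions read to the nearest mm from the axis ticks). For the g-code, the solid's height is divided into equal slices at the stated Δz and each level perimeter traced with G1 moves after a G0 lift.

; perimeter-only toolpath
G21 ; units = mm
G90 ; absolute positioning
G28 ; home
; layer 1
G0 Z6.0
G0 X24.5 Y14.0
G1 X22.0 Y20.8
G1 X15.8 Y24.4
G1 X8.8 Y23.1
G1 X4.1 Y17.6
G1 X4.1 Y10.4
G1 X8.8 Y4.9
G1 X15.8 Y3.6
G1 X22.0 Y7.2
G1 X24.5 Y14.0
; layer 2
G0 Z12.0
G0 X21.0 Y14.0
G1 X19.4 Y18.5
G1 X15.2 Y20.9
G1 X10.5 Y20.1
G1 X7.4 Y16.4
G1 X7.4 Y11.6
G1 X10.5 Y8.0
G1 X15.2 Y7.1
G1 X19.4 Y9.5
G1 X21.0 Y14.0
; layer 3
G0 Z18.0
G0 X17.5 Y14.0
G1 X16.7 Y16.2
G1 X14.6 Y17.4
G1 X12.2 Y17.0
G1 X10.7 Y15.2
G1 X10.7 Y12.8
G1 X12.2 Y11.0
G1 X14.6 Y10.6
G1 X16.7 Y11.8
G1 X17.5 Y14.0
M2 ; end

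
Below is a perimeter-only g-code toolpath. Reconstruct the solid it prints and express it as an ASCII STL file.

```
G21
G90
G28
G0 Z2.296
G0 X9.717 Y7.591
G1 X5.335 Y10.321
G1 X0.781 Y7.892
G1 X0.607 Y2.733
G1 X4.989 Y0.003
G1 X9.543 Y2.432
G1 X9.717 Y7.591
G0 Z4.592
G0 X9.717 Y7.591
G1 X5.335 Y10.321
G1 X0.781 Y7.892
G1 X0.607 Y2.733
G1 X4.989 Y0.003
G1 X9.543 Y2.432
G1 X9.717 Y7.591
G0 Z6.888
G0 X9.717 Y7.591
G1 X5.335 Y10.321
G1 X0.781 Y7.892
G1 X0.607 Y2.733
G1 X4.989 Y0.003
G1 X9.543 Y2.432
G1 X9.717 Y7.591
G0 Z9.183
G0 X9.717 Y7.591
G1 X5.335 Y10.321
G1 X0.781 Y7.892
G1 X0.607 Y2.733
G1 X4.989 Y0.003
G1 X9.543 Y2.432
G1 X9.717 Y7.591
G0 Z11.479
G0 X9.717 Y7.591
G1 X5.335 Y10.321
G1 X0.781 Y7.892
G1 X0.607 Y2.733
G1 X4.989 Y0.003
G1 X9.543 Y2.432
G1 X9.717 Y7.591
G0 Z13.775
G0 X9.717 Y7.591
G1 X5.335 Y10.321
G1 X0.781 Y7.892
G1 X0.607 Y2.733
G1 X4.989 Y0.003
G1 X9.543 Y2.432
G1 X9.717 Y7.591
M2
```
solid part
  facet normal 0.0000 0.0000 -1.0000
    outer loop
      vertex 0.781 7.892 0.000
      vertex 5.335 10.321 0.000
      vertex 9.717 7.591 0.000
    endloop
  endfacet
  facet normal 0.0000 0.0000 -1.0000
    outer loop
      vertex 0.607 2.733 0.000
      vertex 0.781 7.892 0.000
      vertex 9.717 7.591 0.000
    endloop
  endfacet
  facet normal 0.0000 0.0000 -1.0000
    outer loop
      vertex 4.989 0.003 0.000
      vertex 0.607 2.733 0.000
      vertex 9.717 7.591 0.000
    endloop
  endfacet
  facet normal 0.0000 0.0000 -1.0000
    outer loop
      vertex 9.543 2.432 0.000
      vertex 4.989 0.003 0.000
      vertex 9.717 7.591 0.000
    endloop
  endfacet
  facet normal 0.0000 0.0000 1.0000
    outer loop
      vertex 9.717 7.591 13.775
      vertex 5.335 10.321 13.775
      vertex 0.781 7.892 13.775
    endloop
  endfacet
  facet normal 0.0000 0.0000 1.0000
    outer loop
      vertex 9.717 7.591 13.775
      vertex 0.781 7.892 13.775
      vertex 0.607 2.733 13.775
    endloop
  endfacet
  facet normal 0.0000 0.0000 1.0000
    outer loop
      vertex 9.717 7.591 13.775
      vertex 0.607 2.733 13.775
      vertex 4.989 0.003 13.775
    endloop
  endfacet
  facet normal 0.0000 0.0000 1.0000
    outer loop
      vertex 9.717 7.591 13.775
      vertex 4.989 0.003 13.775
      vertex 9.543 2.432 13.775
    endloop
  endfacet
  facet normal 0.5288 0.8488 0.0000
    outer loop
      vertex 9.717 7.591 0.000
      vertex 5.335 10.321 0.000
      vertex 5.335 10.321 13.775
    endloop
  endfacet
  facet normal 0.5288 0.8488 0.0000
    outer loop
      vertex 9.717 7.591 0.000
      vertex 5.335 10.321 13.775
      vertex 9.717 7.591 13.775
    endloop
  endfacet
  facet normal -0.4706 0.8823 0.0000
    outer loop
      vertex 5.335 10.321 0.000
      vertex 0.781 7.892 0.000
      vertex 0.781 7.892 13.775
    endloop
  endfacet
  facet normal -0.4706 0.8823 0.0000
    outer loop
      vertex 5.335 10.321 0.000
      vertex 0.781 7.892 13.775
      vertex 5.335 10.321 13.775
    endloop
  endfacet
  facet normal -0.9994 0.0337 0.0000
    outer loop
      vertex 0.781 7.892 0.000
      vertex 0.607 2.733 0.000
      vertex 0.607 2.733 13.775
    endloop
  endfacet
  facet normal -0.9994 0.0337 0.0000
    outer loop
      vertex 0.781 7.892 0.000
      vertex 0.607 2.733 13.775
      vertex 0.781 7.892 13.775
    endloop
  endfacet
  facet normal -0.5288 -0.8488 0.0000
    outer loop
      vertex 0.607 2.733 0.000
      vertex 4.989 0.003 0.000
      vertex 4.989 0.003 13.775
    endloop
  endfacet
  facet normal -0.5288 -0.8488 0.0000
    outer loop
      vertex 0.607 2.733 0.000
      vertex 4.989 0.003 13.775
      vertex 0.607 2.733 13.775
    endloop
  endfacet
  facet normal 0.4706 -0.8823 0.0000
    outer loop
      vertex 4.989 0.003 0.000
      vertex 9.543 2.432 0.000
      vertex 9.543 2.432 13.775
    endloop
  endfacet
  facet normal 0.4706 -0.8823 0.0000
    outer loop
      vertex 4.989 0.003 0.000
      vertex 9.543 2.432 13.775
      vertex 4.989 0.003 13.775
    endloop
  endfacet
  facet normal 0.9994 -0.0337 0.0000
    outer loop
      vertex 9.543 2.432 0.000
      vertex 9.717 7.591 0.000
      vertex 9.717 7.591 13.775
    endloop
  endfacet
  facet normal 0.9994 -0.0337 0.0000
    outer loop
      vertex 9.543 2.432 0.000
      vertex 9.717 7.591 13.775
      vertex 9.543 2.432 13.775
    endloop
  endfacet
endsolid part

The G0 Z moves step by Δz≈2.296 mm. Every layer's G1 loop is the same polygon, so the solid is a straight extrusion of it from z=0 to z≈13.8. Closing with flat bottom and top caps and triangulating gives 20 facets — a regular 6-sided prism (a cylinder approximated with 6 flat sides), circumscribed radius ≈ 5.16 mm, height ≈ 13.8 mm.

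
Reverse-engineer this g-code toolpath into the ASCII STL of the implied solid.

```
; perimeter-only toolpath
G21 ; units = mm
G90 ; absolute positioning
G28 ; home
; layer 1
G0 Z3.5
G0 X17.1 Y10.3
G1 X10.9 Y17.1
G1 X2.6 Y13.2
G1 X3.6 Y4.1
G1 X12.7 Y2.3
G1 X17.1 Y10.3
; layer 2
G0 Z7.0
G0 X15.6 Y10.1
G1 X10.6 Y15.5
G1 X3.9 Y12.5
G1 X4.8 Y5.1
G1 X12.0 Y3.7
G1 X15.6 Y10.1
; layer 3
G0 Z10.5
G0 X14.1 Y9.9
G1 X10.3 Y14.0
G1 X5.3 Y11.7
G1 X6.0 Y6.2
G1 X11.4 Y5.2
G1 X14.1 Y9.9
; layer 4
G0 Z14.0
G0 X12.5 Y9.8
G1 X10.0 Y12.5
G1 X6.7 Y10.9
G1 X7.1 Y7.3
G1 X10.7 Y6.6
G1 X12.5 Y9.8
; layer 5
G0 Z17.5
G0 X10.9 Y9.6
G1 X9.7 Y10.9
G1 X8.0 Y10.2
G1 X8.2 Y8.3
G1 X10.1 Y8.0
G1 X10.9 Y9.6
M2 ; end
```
solid part
  facet normal 0.0000 0.0000 -1.0000
    outer loop
      vertex 1.2 14.0 0.0
      vertex 11.2 18.6 0.0
      vertex 18.7 10.5 0.0
    endloop
  endfacet
  facet normal 0.0000 0.0000 -1.0000
    outer loop
      vertex 2.5 3.0 0.0
      vertex 1.2 14.0 0.0
      vertex 18.7 10.5 0.0
    endloop
  endfacet
  facet normal 0.0000 0.0000 -1.0000
    outer loop
      vertex 13.3 0.9 0.0
      vertex 2.5 3.0 0.0
      vertex 18.7 10.5 0.0
    endloop
  endfacet
  facet normal 0.6903 0.6391 0.3392
    outer loop
      vertex 18.7 10.5 0.0
      vertex 11.2 18.6 0.0
      vertex 9.4 9.4 21.0
    endloop
  endfacet
  facet normal -0.3929 0.8542 0.3405
    outer loop
      vertex 11.2 18.6 0.0
      vertex 1.2 14.0 0.0
      vertex 9.4 9.4 21.0
    endloop
  endfacet
  facet normal -0.9338 -0.1104 0.3404
    outer loop
      vertex 1.2 14.0 0.0
      vertex 2.5 3.0 0.0
      vertex 9.4 9.4 21.0
    endloop
  endfacet
  facet normal -0.1795 -0.9230 0.3403
    outer loop
      vertex 2.5 3.0 0.0
      vertex 13.3 0.9 0.0
      vertex 9.4 9.4 21.0
    endloop
  endfacet
  facet normal 0.8200 -0.4612 0.3390
    outer loop
      vertex 13.3 0.9 0.0
      vertex 18.7 10.5 0.0
      vertex 9.4 9.4 21.0
    endloop
  endfacet
endsolid part

The G0 Z moves step by Δz≈3.5 mm. The G1 loops shrink linearly with z, so the solid tapers from its base footprint up to z≈21. Closing with a flat bottom cap and the tapered top and triangulating gives 8 facets — a regular 5-sided pyramid, base circumscribed radius ≈ 9.4 mm, apex at z ≈ 21 mm.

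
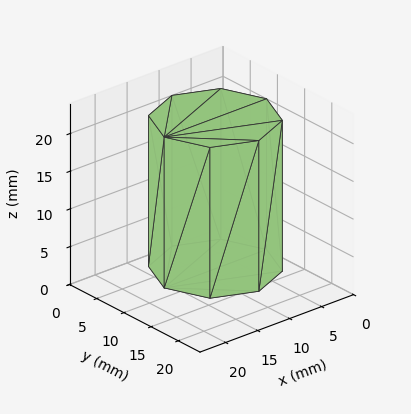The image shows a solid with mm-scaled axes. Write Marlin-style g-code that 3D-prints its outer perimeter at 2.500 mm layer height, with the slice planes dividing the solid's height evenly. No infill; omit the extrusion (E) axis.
Reading the render: the shape is a regular 8-sided prism (a cylinder approximated with 8 flat sides), circumscribed radius ≈ 8 mm, height ≈ 20 mm (dimensions read to the nearest mm from the axis ticks). For the g-code, the solid's height is divided into equal slices at the stated Δz and each level perimeter traced with G1 moves after a G0 lift.

; perimeter-only toolpath
G21 ; units = mm
G90 ; absolute positioning
G28 ; home
; layer 1
G0 Z2.500
G0 X16.000 Y8.000
G1 X13.657 Y13.657
G1 X8.000 Y16.000
G1 X2.343 Y13.657
G1 X0.000 Y8.000
G1 X2.343 Y2.343
G1 X8.000 Y0.000
G1 X13.657 Y2.343
G1 X16.000 Y8.000
; layer 2
G0 Z5.000
G0 X16.000 Y8.000
G1 X13.657 Y13.657
G1 X8.000 Y16.000
G1 X2.343 Y13.657
G1 X0.000 Y8.000
G1 X2.343 Y2.343
G1 X8.000 Y0.000
G1 X13.657 Y2.343
G1 X16.000 Y8.000
; layer 3
G0 Z7.500
G0 X16.000 Y8.000
G1 X13.657 Y13.657
G1 X8.000 Y16.000
G1 X2.343 Y13.657
G1 X0.000 Y8.000
G1 X2.343 Y2.343
G1 X8.000 Y0.000
G1 X13.657 Y2.343
G1 X16.000 Y8.000
; layer 4
G0 Z10.000
G0 X16.000 Y8.000
G1 X13.657 Y13.657
G1 X8.000 Y16.000
G1 X2.343 Y13.657
G1 X0.000 Y8.000
G1 X2.343 Y2.343
G1 X8.000 Y0.000
G1 X13.657 Y2.343
G1 X16.000 Y8.000
; layer 5
G0 Z12.500
G0 X16.000 Y8.000
G1 X13.657 Y13.657
G1 X8.000 Y16.000
G1 X2.343 Y13.657
G1 X0.000 Y8.000
G1 X2.343 Y2.343
G1 X8.000 Y0.000
G1 X13.657 Y2.343
G1 X16.000 Y8.000
; layer 6
G0 Z15.000
G0 X16.000 Y8.000
G1 X13.657 Y13.657
G1 X8.000 Y16.000
G1 X2.343 Y13.657
G1 X0.000 Y8.000
G1 X2.343 Y2.343
G1 X8.000 Y0.000
G1 X13.657 Y2.343
G1 X16.000 Y8.000
; layer 7
G0 Z17.500
G0 X16.000 Y8.000
G1 X13.657 Y13.657
G1 X8.000 Y16.000
G1 X2.343 Y13.657
G1 X0.000 Y8.000
G1 X2.343 Y2.343
G1 X8.000 Y0.000
G1 X13.657 Y2.343
G1 X16.000 Y8.000
; layer 8
G0 Z20.000
G0 X16.000 Y8.000
G1 X13.657 Y13.657
G1 X8.000 Y16.000
G1 X2.343 Y13.657
G1 X0.000 Y8.000
G1 X2.343 Y2.343
G1 X8.000 Y0.000
G1 X13.657 Y2.343
G1 X16.000 Y8.000
M2 ; end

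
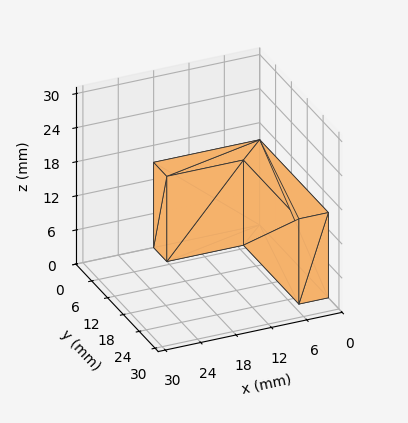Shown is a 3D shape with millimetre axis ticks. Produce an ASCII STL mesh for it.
Reading the render: the shape is an L-shaped prism: outer 18 × 26 mm, arm thicknesses ≈ 5 mm (horizontal) and 5 mm (vertical), extruded 15 mm in z (dimensions read to the nearest mm from the axis ticks). For the STL, each face is triangulated and given an outward normal.

solid part
  facet normal 0.0000 0.0000 -1.0000
    outer loop
      vertex 18.000 5.000 0.000
      vertex 18.000 0.000 0.000
      vertex 0.000 0.000 0.000
    endloop
  endfacet
  facet normal 0.0000 0.0000 -1.0000
    outer loop
      vertex 5.000 5.000 0.000
      vertex 18.000 5.000 0.000
      vertex 0.000 0.000 0.000
    endloop
  endfacet
  facet normal 0.0000 0.0000 -1.0000
    outer loop
      vertex 5.000 26.000 0.000
      vertex 5.000 5.000 0.000
      vertex 0.000 0.000 0.000
    endloop
  endfacet
  facet normal 0.0000 0.0000 -1.0000
    outer loop
      vertex 0.000 26.000 0.000
      vertex 5.000 26.000 0.000
      vertex 0.000 0.000 0.000
    endloop
  endfacet
  facet normal 0.0000 0.0000 1.0000
    outer loop
      vertex 0.000 0.000 15.000
      vertex 18.000 0.000 15.000
      vertex 18.000 5.000 15.000
    endloop
  endfacet
  facet normal 0.0000 0.0000 1.0000
    outer loop
      vertex 0.000 0.000 15.000
      vertex 18.000 5.000 15.000
      vertex 5.000 5.000 15.000
    endloop
  endfacet
  facet normal 0.0000 0.0000 1.0000
    outer loop
      vertex 0.000 0.000 15.000
      vertex 5.000 5.000 15.000
      vertex 5.000 26.000 15.000
    endloop
  endfacet
  facet normal 0.0000 0.0000 1.0000
    outer loop
      vertex 0.000 0.000 15.000
      vertex 5.000 26.000 15.000
      vertex 0.000 26.000 15.000
    endloop
  endfacet
  facet normal 0.0000 -1.0000 0.0000
    outer loop
      vertex 0.000 0.000 0.000
      vertex 18.000 0.000 0.000
      vertex 18.000 0.000 15.000
    endloop
  endfacet
  facet normal 0.0000 -1.0000 0.0000
    outer loop
      vertex 0.000 0.000 0.000
      vertex 18.000 0.000 15.000
      vertex 0.000 0.000 15.000
    endloop
  endfacet
  facet normal 1.0000 0.0000 0.0000
    outer loop
      vertex 18.000 0.000 0.000
      vertex 18.000 5.000 0.000
      vertex 18.000 5.000 15.000
    endloop
  endfacet
  facet normal 1.0000 0.0000 0.0000
    outer loop
      vertex 18.000 0.000 0.000
      vertex 18.000 5.000 15.000
      vertex 18.000 0.000 15.000
    endloop
  endfacet
  facet normal 0.0000 1.0000 0.0000
    outer loop
      vertex 18.000 5.000 0.000
      vertex 5.000 5.000 0.000
      vertex 5.000 5.000 15.000
    endloop
  endfacet
  facet normal 0.0000 1.0000 0.0000
    outer loop
      vertex 18.000 5.000 0.000
      vertex 5.000 5.000 15.000
      vertex 18.000 5.000 15.000
    endloop
  endfacet
  facet normal 1.0000 0.0000 0.0000
    outer loop
      vertex 5.000 5.000 0.000
      vertex 5.000 26.000 0.000
      vertex 5.000 26.000 15.000
    endloop
  endfacet
  facet normal 1.0000 0.0000 0.0000
    outer loop
      vertex 5.000 5.000 0.000
      vertex 5.000 26.000 15.000
      vertex 5.000 5.000 15.000
    endloop
  endfacet
  facet normal 0.0000 1.0000 0.0000
    outer loop
      vertex 5.000 26.000 0.000
      vertex 0.000 26.000 0.000
      vertex 0.000 26.000 15.000
    endloop
  endfacet
  facet normal 0.0000 1.0000 0.0000
    outer loop
      vertex 5.000 26.000 0.000
      vertex 0.000 26.000 15.000
      vertex 5.000 26.000 15.000
    endloop
  endfacet
  facet normal -1.0000 0.0000 0.0000
    outer loop
      vertex 0.000 26.000 0.000
      vertex 0.000 0.000 0.000
      vertex 0.000 0.000 15.000
    endloop
  endfacet
  facet normal -1.0000 0.0000 0.0000
    outer loop
      vertex 0.000 26.000 0.000
      vertex 0.000 0.000 15.000
      vertex 0.000 26.000 15.000
    endloop
  endfacet
endsolid part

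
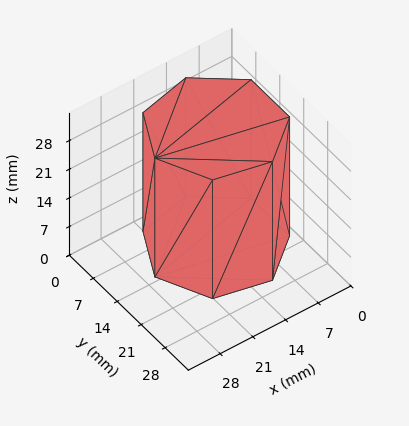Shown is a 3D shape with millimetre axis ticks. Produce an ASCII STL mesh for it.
Reading the render: the shape is a regular 7-sided prism (a cylinder approximated with 7 flat sides), circumscribed radius ≈ 13 mm, height ≈ 29 mm (dimensions read to the nearest mm from the axis ticks). For the STL, each face is triangulated and given an outward normal.

solid part
  facet normal 0.0000 0.0000 -1.0000
    outer loop
      vertex 10.107 25.674 0.000
      vertex 21.105 23.164 0.000
      vertex 26.000 13.000 0.000
    endloop
  endfacet
  facet normal 0.0000 0.0000 -1.0000
    outer loop
      vertex 1.287 18.640 0.000
      vertex 10.107 25.674 0.000
      vertex 26.000 13.000 0.000
    endloop
  endfacet
  facet normal 0.0000 0.0000 -1.0000
    outer loop
      vertex 1.287 7.360 0.000
      vertex 1.287 18.640 0.000
      vertex 26.000 13.000 0.000
    endloop
  endfacet
  facet normal 0.0000 0.0000 -1.0000
    outer loop
      vertex 10.107 0.326 0.000
      vertex 1.287 7.360 0.000
      vertex 26.000 13.000 0.000
    endloop
  endfacet
  facet normal 0.0000 0.0000 -1.0000
    outer loop
      vertex 21.105 2.836 0.000
      vertex 10.107 0.326 0.000
      vertex 26.000 13.000 0.000
    endloop
  endfacet
  facet normal 0.0000 0.0000 1.0000
    outer loop
      vertex 26.000 13.000 29.000
      vertex 21.105 23.164 29.000
      vertex 10.107 25.674 29.000
    endloop
  endfacet
  facet normal 0.0000 0.0000 1.0000
    outer loop
      vertex 26.000 13.000 29.000
      vertex 10.107 25.674 29.000
      vertex 1.287 18.640 29.000
    endloop
  endfacet
  facet normal 0.0000 0.0000 1.0000
    outer loop
      vertex 26.000 13.000 29.000
      vertex 1.287 18.640 29.000
      vertex 1.287 7.360 29.000
    endloop
  endfacet
  facet normal 0.0000 0.0000 1.0000
    outer loop
      vertex 26.000 13.000 29.000
      vertex 1.287 7.360 29.000
      vertex 10.107 0.326 29.000
    endloop
  endfacet
  facet normal 0.0000 0.0000 1.0000
    outer loop
      vertex 26.000 13.000 29.000
      vertex 10.107 0.326 29.000
      vertex 21.105 2.836 29.000
    endloop
  endfacet
  facet normal 0.9010 0.4339 0.0000
    outer loop
      vertex 26.000 13.000 0.000
      vertex 21.105 23.164 0.000
      vertex 21.105 23.164 29.000
    endloop
  endfacet
  facet normal 0.9010 0.4339 0.0000
    outer loop
      vertex 26.000 13.000 0.000
      vertex 21.105 23.164 29.000
      vertex 26.000 13.000 29.000
    endloop
  endfacet
  facet normal 0.2225 0.9749 0.0000
    outer loop
      vertex 21.105 23.164 0.000
      vertex 10.107 25.674 0.000
      vertex 10.107 25.674 29.000
    endloop
  endfacet
  facet normal 0.2225 0.9749 0.0000
    outer loop
      vertex 21.105 23.164 0.000
      vertex 10.107 25.674 29.000
      vertex 21.105 23.164 29.000
    endloop
  endfacet
  facet normal -0.6235 0.7818 0.0000
    outer loop
      vertex 10.107 25.674 0.000
      vertex 1.287 18.640 0.000
      vertex 1.287 18.640 29.000
    endloop
  endfacet
  facet normal -0.6235 0.7818 0.0000
    outer loop
      vertex 10.107 25.674 0.000
      vertex 1.287 18.640 29.000
      vertex 10.107 25.674 29.000
    endloop
  endfacet
  facet normal -1.0000 0.0000 0.0000
    outer loop
      vertex 1.287 18.640 0.000
      vertex 1.287 7.360 0.000
      vertex 1.287 7.360 29.000
    endloop
  endfacet
  facet normal -1.0000 0.0000 0.0000
    outer loop
      vertex 1.287 18.640 0.000
      vertex 1.287 7.360 29.000
      vertex 1.287 18.640 29.000
    endloop
  endfacet
  facet normal -0.6235 -0.7818 0.0000
    outer loop
      vertex 1.287 7.360 0.000
      vertex 10.107 0.326 0.000
      vertex 10.107 0.326 29.000
    endloop
  endfacet
  facet normal -0.6235 -0.7818 0.0000
    outer loop
      vertex 1.287 7.360 0.000
      vertex 10.107 0.326 29.000
      vertex 1.287 7.360 29.000
    endloop
  endfacet
  facet normal 0.2225 -0.9749 0.0000
    outer loop
      vertex 10.107 0.326 0.000
      vertex 21.105 2.836 0.000
      vertex 21.105 2.836 29.000
    endloop
  endfacet
  facet normal 0.2225 -0.9749 0.0000
    outer loop
      vertex 10.107 0.326 0.000
      vertex 21.105 2.836 29.000
      vertex 10.107 0.326 29.000
    endloop
  endfacet
  facet normal 0.9010 -0.4339 0.0000
    outer loop
      vertex 21.105 2.836 0.000
      vertex 26.000 13.000 0.000
      vertex 26.000 13.000 29.000
    endloop
  endfacet
  facet normal 0.9010 -0.4339 0.0000
    outer loop
      vertex 21.105 2.836 0.000
      vertex 26.000 13.000 29.000
      vertex 21.105 2.836 29.000
    endloop
  endfacet
endsolid part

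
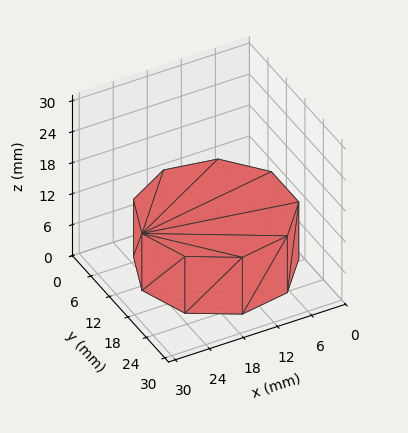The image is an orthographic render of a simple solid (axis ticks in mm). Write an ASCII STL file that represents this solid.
Reading the render: the shape is a regular 9-sided prism (a cylinder approximated with 9 flat sides), circumscribed radius ≈ 13 mm, height ≈ 11 mm (dimensions read to the nearest mm from the axis ticks). For the STL, each face is triangulated and given an outward normal.

solid part
  facet normal 0.0000 0.0000 -1.0000
    outer loop
      vertex 15.26 25.80 0.00
      vertex 22.96 21.36 0.00
      vertex 26.00 13.00 0.00
    endloop
  endfacet
  facet normal 0.0000 0.0000 -1.0000
    outer loop
      vertex 6.50 24.26 0.00
      vertex 15.26 25.80 0.00
      vertex 26.00 13.00 0.00
    endloop
  endfacet
  facet normal 0.0000 0.0000 -1.0000
    outer loop
      vertex 0.78 17.45 0.00
      vertex 6.50 24.26 0.00
      vertex 26.00 13.00 0.00
    endloop
  endfacet
  facet normal 0.0000 0.0000 -1.0000
    outer loop
      vertex 0.78 8.55 0.00
      vertex 0.78 17.45 0.00
      vertex 26.00 13.00 0.00
    endloop
  endfacet
  facet normal 0.0000 0.0000 -1.0000
    outer loop
      vertex 6.50 1.74 0.00
      vertex 0.78 8.55 0.00
      vertex 26.00 13.00 0.00
    endloop
  endfacet
  facet normal 0.0000 0.0000 -1.0000
    outer loop
      vertex 15.26 0.20 0.00
      vertex 6.50 1.74 0.00
      vertex 26.00 13.00 0.00
    endloop
  endfacet
  facet normal 0.0000 0.0000 -1.0000
    outer loop
      vertex 22.96 4.64 0.00
      vertex 15.26 0.20 0.00
      vertex 26.00 13.00 0.00
    endloop
  endfacet
  facet normal 0.0000 0.0000 1.0000
    outer loop
      vertex 26.00 13.00 11.00
      vertex 22.96 21.36 11.00
      vertex 15.26 25.80 11.00
    endloop
  endfacet
  facet normal 0.0000 0.0000 1.0000
    outer loop
      vertex 26.00 13.00 11.00
      vertex 15.26 25.80 11.00
      vertex 6.50 24.26 11.00
    endloop
  endfacet
  facet normal 0.0000 0.0000 1.0000
    outer loop
      vertex 26.00 13.00 11.00
      vertex 6.50 24.26 11.00
      vertex 0.78 17.45 11.00
    endloop
  endfacet
  facet normal 0.0000 0.0000 1.0000
    outer loop
      vertex 26.00 13.00 11.00
      vertex 0.78 17.45 11.00
      vertex 0.78 8.55 11.00
    endloop
  endfacet
  facet normal 0.0000 0.0000 1.0000
    outer loop
      vertex 26.00 13.00 11.00
      vertex 0.78 8.55 11.00
      vertex 6.50 1.74 11.00
    endloop
  endfacet
  facet normal 0.0000 0.0000 1.0000
    outer loop
      vertex 26.00 13.00 11.00
      vertex 6.50 1.74 11.00
      vertex 15.26 0.20 11.00
    endloop
  endfacet
  facet normal 0.0000 0.0000 1.0000
    outer loop
      vertex 26.00 13.00 11.00
      vertex 15.26 0.20 11.00
      vertex 22.96 4.64 11.00
    endloop
  endfacet
  facet normal 0.9398 0.3417 0.0000
    outer loop
      vertex 26.00 13.00 0.00
      vertex 22.96 21.36 0.00
      vertex 22.96 21.36 11.00
    endloop
  endfacet
  facet normal 0.9398 0.3417 0.0000
    outer loop
      vertex 26.00 13.00 0.00
      vertex 22.96 21.36 11.00
      vertex 26.00 13.00 11.00
    endloop
  endfacet
  facet normal 0.4995 0.8663 0.0000
    outer loop
      vertex 22.96 21.36 0.00
      vertex 15.26 25.80 0.00
      vertex 15.26 25.80 11.00
    endloop
  endfacet
  facet normal 0.4995 0.8663 0.0000
    outer loop
      vertex 22.96 21.36 0.00
      vertex 15.26 25.80 11.00
      vertex 22.96 21.36 11.00
    endloop
  endfacet
  facet normal -0.1731 0.9849 0.0000
    outer loop
      vertex 15.26 25.80 0.00
      vertex 6.50 24.26 0.00
      vertex 6.50 24.26 11.00
    endloop
  endfacet
  facet normal -0.1731 0.9849 0.0000
    outer loop
      vertex 15.26 25.80 0.00
      vertex 6.50 24.26 11.00
      vertex 15.26 25.80 11.00
    endloop
  endfacet
  facet normal -0.7657 0.6432 0.0000
    outer loop
      vertex 6.50 24.26 0.00
      vertex 0.78 17.45 0.00
      vertex 0.78 17.45 11.00
    endloop
  endfacet
  facet normal -0.7657 0.6432 0.0000
    outer loop
      vertex 6.50 24.26 0.00
      vertex 0.78 17.45 11.00
      vertex 6.50 24.26 11.00
    endloop
  endfacet
  facet normal -1.0000 0.0000 0.0000
    outer loop
      vertex 0.78 17.45 0.00
      vertex 0.78 8.55 0.00
      vertex 0.78 8.55 11.00
    endloop
  endfacet
  facet normal -1.0000 0.0000 0.0000
    outer loop
      vertex 0.78 17.45 0.00
      vertex 0.78 8.55 11.00
      vertex 0.78 17.45 11.00
    endloop
  endfacet
  facet normal -0.7657 -0.6432 0.0000
    outer loop
      vertex 0.78 8.55 0.00
      vertex 6.50 1.74 0.00
      vertex 6.50 1.74 11.00
    endloop
  endfacet
  facet normal -0.7657 -0.6432 0.0000
    outer loop
      vertex 0.78 8.55 0.00
      vertex 6.50 1.74 11.00
      vertex 0.78 8.55 11.00
    endloop
  endfacet
  facet normal -0.1731 -0.9849 0.0000
    outer loop
      vertex 6.50 1.74 0.00
      vertex 15.26 0.20 0.00
      vertex 15.26 0.20 11.00
    endloop
  endfacet
  facet normal -0.1731 -0.9849 0.0000
    outer loop
      vertex 6.50 1.74 0.00
      vertex 15.26 0.20 11.00
      vertex 6.50 1.74 11.00
    endloop
  endfacet
  facet normal 0.4995 -0.8663 0.0000
    outer loop
      vertex 15.26 0.20 0.00
      vertex 22.96 4.64 0.00
      vertex 22.96 4.64 11.00
    endloop
  endfacet
  facet normal 0.4995 -0.8663 0.0000
    outer loop
      vertex 15.26 0.20 0.00
      vertex 22.96 4.64 11.00
      vertex 15.26 0.20 11.00
    endloop
  endfacet
  facet normal 0.9398 -0.3417 0.0000
    outer loop
      vertex 22.96 4.64 0.00
      vertex 26.00 13.00 0.00
      vertex 26.00 13.00 11.00
    endloop
  endfacet
  facet normal 0.9398 -0.3417 0.0000
    outer loop
      vertex 22.96 4.64 0.00
      vertex 26.00 13.00 11.00
      vertex 22.96 4.64 11.00
    endloop
  endfacet
endsolid part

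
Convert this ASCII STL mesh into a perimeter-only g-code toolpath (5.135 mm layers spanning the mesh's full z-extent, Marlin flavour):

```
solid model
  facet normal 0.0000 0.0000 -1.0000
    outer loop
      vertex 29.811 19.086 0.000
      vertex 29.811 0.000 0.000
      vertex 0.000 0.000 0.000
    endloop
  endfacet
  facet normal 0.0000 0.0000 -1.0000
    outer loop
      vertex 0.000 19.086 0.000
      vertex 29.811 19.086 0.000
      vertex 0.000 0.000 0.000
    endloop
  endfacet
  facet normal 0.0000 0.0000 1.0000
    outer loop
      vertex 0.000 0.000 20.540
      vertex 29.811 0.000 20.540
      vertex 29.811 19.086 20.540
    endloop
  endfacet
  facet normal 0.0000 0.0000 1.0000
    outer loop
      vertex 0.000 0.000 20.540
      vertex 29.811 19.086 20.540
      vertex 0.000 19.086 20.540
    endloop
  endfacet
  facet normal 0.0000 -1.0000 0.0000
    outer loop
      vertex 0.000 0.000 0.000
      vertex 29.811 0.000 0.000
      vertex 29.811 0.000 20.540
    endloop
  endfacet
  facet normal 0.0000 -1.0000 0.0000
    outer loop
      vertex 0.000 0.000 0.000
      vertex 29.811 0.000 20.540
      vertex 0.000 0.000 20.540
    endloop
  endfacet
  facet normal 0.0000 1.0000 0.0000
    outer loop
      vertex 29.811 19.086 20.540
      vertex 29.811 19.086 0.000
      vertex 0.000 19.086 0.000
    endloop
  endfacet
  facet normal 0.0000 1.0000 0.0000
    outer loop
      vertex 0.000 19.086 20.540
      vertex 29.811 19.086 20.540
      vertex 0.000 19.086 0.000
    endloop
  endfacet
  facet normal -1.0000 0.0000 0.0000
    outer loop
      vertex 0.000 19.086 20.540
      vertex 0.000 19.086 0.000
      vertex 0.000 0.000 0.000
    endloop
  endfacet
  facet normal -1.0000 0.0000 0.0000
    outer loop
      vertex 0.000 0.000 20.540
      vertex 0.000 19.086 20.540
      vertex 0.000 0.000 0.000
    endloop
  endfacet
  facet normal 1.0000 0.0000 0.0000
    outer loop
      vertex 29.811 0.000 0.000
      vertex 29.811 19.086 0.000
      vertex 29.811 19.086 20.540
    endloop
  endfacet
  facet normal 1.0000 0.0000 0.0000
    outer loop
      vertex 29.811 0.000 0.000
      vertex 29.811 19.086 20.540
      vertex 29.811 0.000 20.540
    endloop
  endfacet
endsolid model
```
; perimeter-only toolpath
G21 ; units = mm
G90 ; absolute positioning
G28 ; home
; layer 1
G0 Z5.135
G0 X0.000 Y0.000
G1 X29.811 Y0.000
G1 X29.811 Y19.086
G1 X0.000 Y19.086
G1 X0.000 Y0.000
; layer 2
G0 Z10.270
G0 X0.000 Y0.000
G1 X29.811 Y0.000
G1 X29.811 Y19.086
G1 X0.000 Y19.086
G1 X0.000 Y0.000
; layer 3
G0 Z15.405
G0 X0.000 Y0.000
G1 X29.811 Y0.000
G1 X29.811 Y19.086
G1 X0.000 Y19.086
G1 X0.000 Y0.000
; layer 4
G0 Z20.540
G0 X0.000 Y0.000
G1 X29.811 Y0.000
G1 X29.811 Y19.086
G1 X0.000 Y19.086
G1 X0.000 Y0.000
M2 ; end

The solid is a rectangular box, roughly 29.8 × 19.1 mm footprint and 20.5 mm tall. Slicing at Δz = 5.135 mm — 4 equal slices spanning the solid's height, so layer i sits at z = i·h/4 — gives 4 non-empty perimeters. Each is a 4-segment closed polygon; G0 lifts to the layer z and rapids to the start vertex, then G1 traces the edges.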